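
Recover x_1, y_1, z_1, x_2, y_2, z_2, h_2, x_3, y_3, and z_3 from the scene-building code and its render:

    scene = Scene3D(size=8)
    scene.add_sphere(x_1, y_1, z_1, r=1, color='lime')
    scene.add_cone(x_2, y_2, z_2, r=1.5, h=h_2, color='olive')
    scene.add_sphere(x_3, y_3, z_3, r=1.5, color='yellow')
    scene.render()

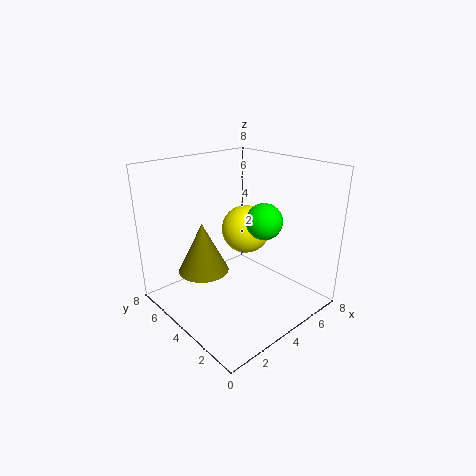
x_1 = 5, y_1 = 3, z_1 = 5, x_2 = 3, y_2 = 6, z_2 = 1.5, h_2 = 3, x_3 = 6, y_3 = 5.5, z_3 = 3.5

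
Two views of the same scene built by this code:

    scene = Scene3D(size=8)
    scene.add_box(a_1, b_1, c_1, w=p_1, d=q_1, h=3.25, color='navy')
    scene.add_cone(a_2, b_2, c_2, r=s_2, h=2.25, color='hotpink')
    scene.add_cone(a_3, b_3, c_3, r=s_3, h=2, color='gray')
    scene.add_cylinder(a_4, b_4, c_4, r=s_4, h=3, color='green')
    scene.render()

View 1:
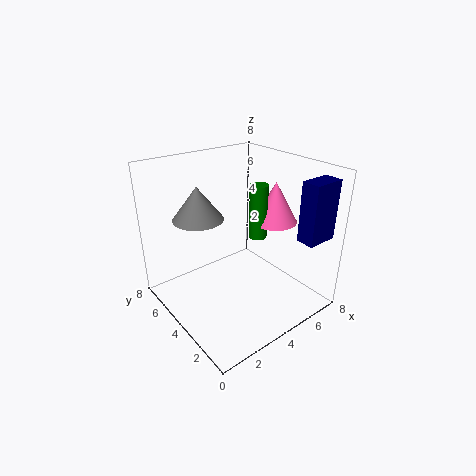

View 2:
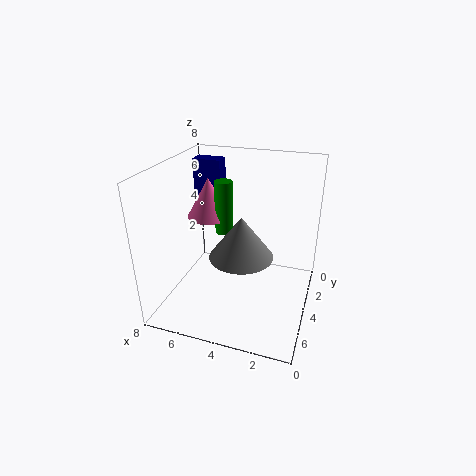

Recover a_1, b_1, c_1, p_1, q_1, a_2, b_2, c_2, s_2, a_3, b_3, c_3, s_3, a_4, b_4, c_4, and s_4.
a_1 = 6
b_1 = 0.5
c_1 = 4.25
p_1 = 1.75
q_1 = 1
a_2 = 6
b_2 = 3.25
c_2 = 4.75
s_2 = 1.25
a_3 = 3
b_3 = 6.5
c_3 = 4.5
s_3 = 1.5
a_4 = 5
b_4 = 3.5
c_4 = 4
s_4 = 0.5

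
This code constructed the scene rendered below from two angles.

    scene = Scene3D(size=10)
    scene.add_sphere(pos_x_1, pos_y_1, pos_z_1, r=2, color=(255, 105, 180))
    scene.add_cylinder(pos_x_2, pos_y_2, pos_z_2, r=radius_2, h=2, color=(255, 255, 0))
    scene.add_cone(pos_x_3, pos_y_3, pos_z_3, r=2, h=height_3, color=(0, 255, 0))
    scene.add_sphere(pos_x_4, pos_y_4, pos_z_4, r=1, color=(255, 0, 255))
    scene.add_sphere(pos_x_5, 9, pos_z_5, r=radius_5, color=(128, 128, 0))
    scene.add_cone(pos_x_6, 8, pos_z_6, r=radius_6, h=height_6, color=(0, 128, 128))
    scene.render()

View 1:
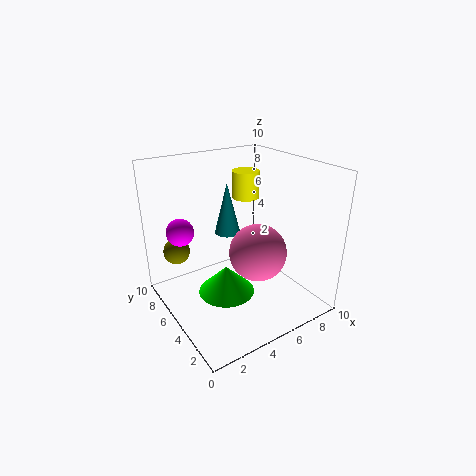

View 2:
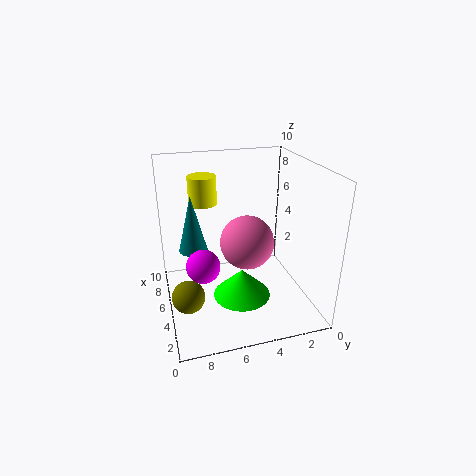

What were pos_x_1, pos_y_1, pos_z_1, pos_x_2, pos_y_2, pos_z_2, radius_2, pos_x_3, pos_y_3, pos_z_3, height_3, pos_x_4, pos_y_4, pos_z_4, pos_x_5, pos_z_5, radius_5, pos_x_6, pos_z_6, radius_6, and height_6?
pos_x_1 = 6, pos_y_1 = 4, pos_z_1 = 4, pos_x_2 = 7, pos_y_2 = 7, pos_z_2 = 7, radius_2 = 1, pos_x_3 = 4, pos_y_3 = 5, pos_z_3 = 1, height_3 = 2, pos_x_4 = 2, pos_y_4 = 8, pos_z_4 = 5, pos_x_5 = 2, pos_z_5 = 3, radius_5 = 1, pos_x_6 = 6, pos_z_6 = 4, radius_6 = 1, height_6 = 4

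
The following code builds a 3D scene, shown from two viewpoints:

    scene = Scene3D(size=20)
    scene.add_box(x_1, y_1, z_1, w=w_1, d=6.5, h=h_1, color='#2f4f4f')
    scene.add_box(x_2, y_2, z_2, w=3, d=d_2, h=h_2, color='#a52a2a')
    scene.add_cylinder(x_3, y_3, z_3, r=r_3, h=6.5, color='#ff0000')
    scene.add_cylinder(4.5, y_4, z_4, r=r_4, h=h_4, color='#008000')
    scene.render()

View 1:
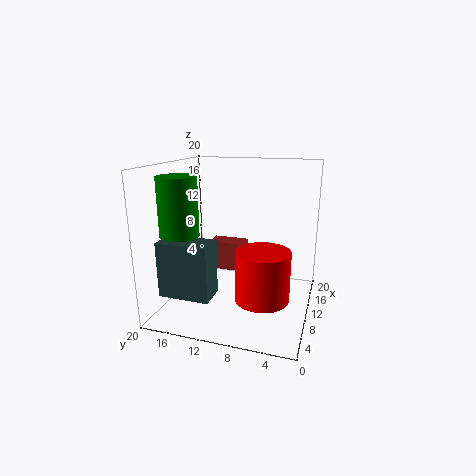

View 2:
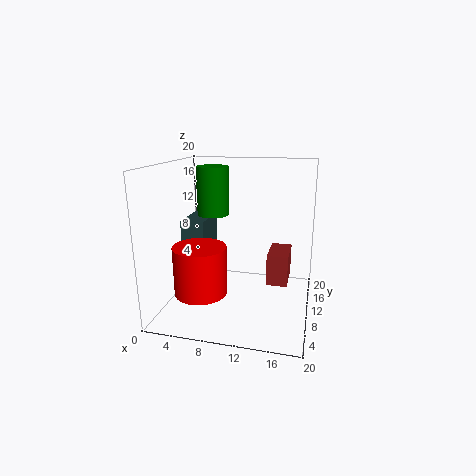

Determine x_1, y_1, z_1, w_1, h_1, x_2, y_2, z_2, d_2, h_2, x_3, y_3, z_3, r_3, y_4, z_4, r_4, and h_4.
x_1 = 1; y_1 = 11; z_1 = 4.5; w_1 = 3.5; h_1 = 7; x_2 = 14; y_2 = 10.5; z_2 = 3; d_2 = 5.5; h_2 = 4.5; x_3 = 6; y_3 = 5.5; z_3 = 3.5; r_3 = 3.5; y_4 = 16; z_4 = 11.5; r_4 = 2.5; h_4 = 7.5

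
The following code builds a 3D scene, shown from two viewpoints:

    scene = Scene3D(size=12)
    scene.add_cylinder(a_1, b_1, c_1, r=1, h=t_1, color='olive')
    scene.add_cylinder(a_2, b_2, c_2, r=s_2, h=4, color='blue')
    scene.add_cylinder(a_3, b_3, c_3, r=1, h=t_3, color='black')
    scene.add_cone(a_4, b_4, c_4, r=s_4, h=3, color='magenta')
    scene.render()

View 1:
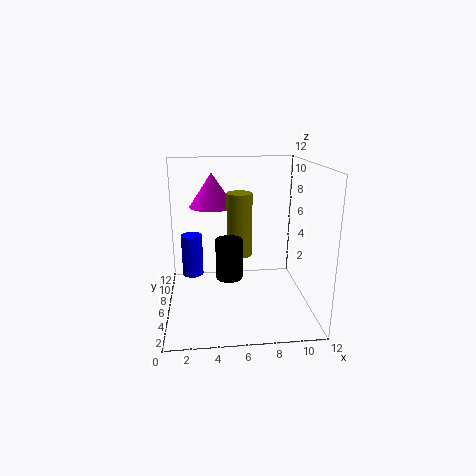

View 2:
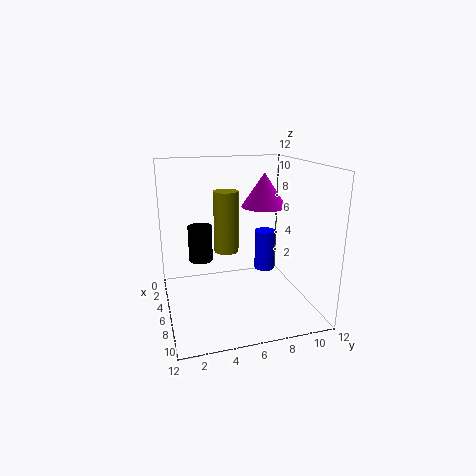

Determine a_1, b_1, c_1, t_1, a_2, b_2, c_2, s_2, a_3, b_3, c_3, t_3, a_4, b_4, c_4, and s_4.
a_1 = 6, b_1 = 5, c_1 = 5, t_1 = 5, a_2 = 2, b_2 = 10, c_2 = 1, s_2 = 1, a_3 = 5, b_3 = 3, c_3 = 4, t_3 = 3, a_4 = 4, b_4 = 9, c_4 = 8, s_4 = 2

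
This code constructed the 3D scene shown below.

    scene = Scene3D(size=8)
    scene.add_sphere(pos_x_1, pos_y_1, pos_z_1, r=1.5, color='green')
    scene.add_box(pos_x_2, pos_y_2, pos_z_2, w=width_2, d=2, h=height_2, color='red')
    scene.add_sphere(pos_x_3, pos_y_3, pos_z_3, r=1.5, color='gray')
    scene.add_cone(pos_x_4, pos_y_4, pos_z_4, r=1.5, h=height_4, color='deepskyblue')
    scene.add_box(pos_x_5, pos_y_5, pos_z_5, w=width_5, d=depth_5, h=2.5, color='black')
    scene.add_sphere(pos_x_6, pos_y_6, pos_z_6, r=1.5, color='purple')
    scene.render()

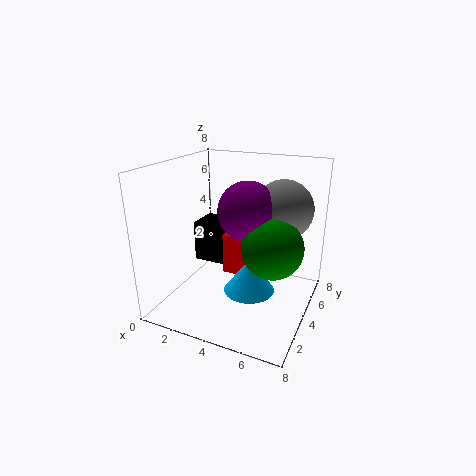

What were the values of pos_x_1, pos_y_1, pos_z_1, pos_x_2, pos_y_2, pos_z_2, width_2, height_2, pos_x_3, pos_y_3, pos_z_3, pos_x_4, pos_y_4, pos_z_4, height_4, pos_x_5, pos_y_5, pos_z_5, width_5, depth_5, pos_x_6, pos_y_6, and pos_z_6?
pos_x_1 = 6.5; pos_y_1 = 2.5; pos_z_1 = 4.5; pos_x_2 = 2.5; pos_y_2 = 5; pos_z_2 = 1; width_2 = 1.5; height_2 = 2.5; pos_x_3 = 6.5; pos_y_3 = 4; pos_z_3 = 6; pos_x_4 = 4.5; pos_y_4 = 4.5; pos_z_4 = 0.5; height_4 = 2; pos_x_5 = 0.5; pos_y_5 = 5; pos_z_5 = 1.5; width_5 = 2; depth_5 = 2; pos_x_6 = 5; pos_y_6 = 3; pos_z_6 = 6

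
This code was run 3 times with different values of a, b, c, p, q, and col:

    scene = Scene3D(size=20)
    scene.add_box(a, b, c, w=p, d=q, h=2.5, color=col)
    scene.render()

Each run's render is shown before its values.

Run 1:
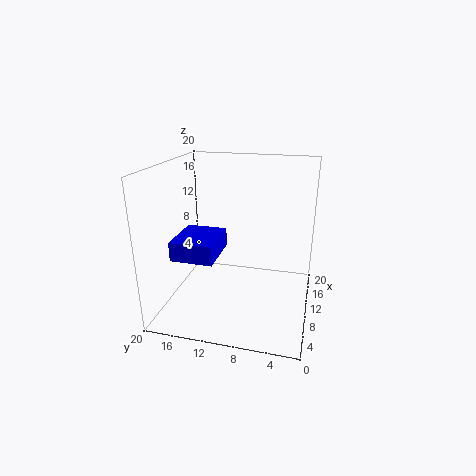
a = 3, b = 11.5, c = 9, p = 6.5, q = 5.5, col = 'blue'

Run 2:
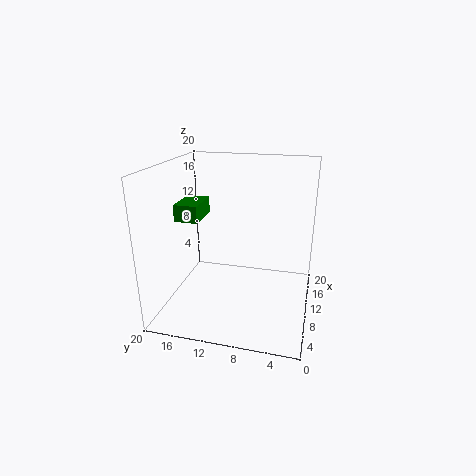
a = 10, b = 16, c = 11.5, p = 5.5, q = 3.5, col = 'green'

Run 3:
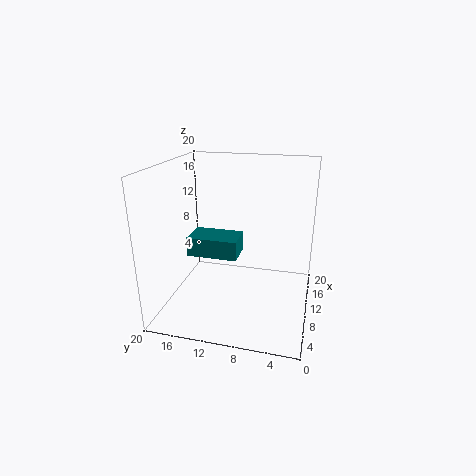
a = 5, b = 9, c = 9, p = 4, q = 6.5, col = 'teal'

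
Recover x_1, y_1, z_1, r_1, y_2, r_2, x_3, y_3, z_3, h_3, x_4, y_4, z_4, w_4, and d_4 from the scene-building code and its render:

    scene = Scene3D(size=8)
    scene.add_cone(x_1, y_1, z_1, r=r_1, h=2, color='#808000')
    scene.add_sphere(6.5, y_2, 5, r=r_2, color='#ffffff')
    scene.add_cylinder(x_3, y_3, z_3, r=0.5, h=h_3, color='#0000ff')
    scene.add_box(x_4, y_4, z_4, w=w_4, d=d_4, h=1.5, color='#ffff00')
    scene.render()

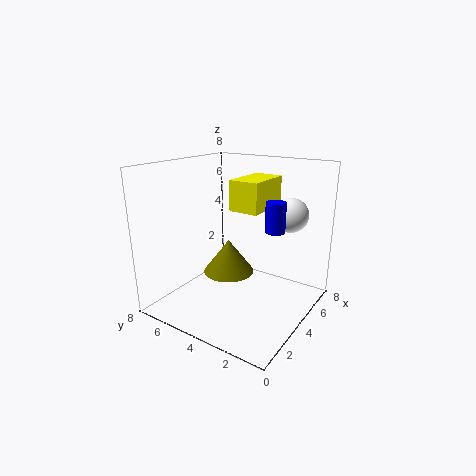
x_1 = 4.5
y_1 = 5
z_1 = 1.5
r_1 = 1.5
y_2 = 2
r_2 = 1
x_3 = 3.5
y_3 = 1.5
z_3 = 5
h_3 = 1.5
x_4 = 2.5
y_4 = 2
z_4 = 6
w_4 = 2.5
d_4 = 1.5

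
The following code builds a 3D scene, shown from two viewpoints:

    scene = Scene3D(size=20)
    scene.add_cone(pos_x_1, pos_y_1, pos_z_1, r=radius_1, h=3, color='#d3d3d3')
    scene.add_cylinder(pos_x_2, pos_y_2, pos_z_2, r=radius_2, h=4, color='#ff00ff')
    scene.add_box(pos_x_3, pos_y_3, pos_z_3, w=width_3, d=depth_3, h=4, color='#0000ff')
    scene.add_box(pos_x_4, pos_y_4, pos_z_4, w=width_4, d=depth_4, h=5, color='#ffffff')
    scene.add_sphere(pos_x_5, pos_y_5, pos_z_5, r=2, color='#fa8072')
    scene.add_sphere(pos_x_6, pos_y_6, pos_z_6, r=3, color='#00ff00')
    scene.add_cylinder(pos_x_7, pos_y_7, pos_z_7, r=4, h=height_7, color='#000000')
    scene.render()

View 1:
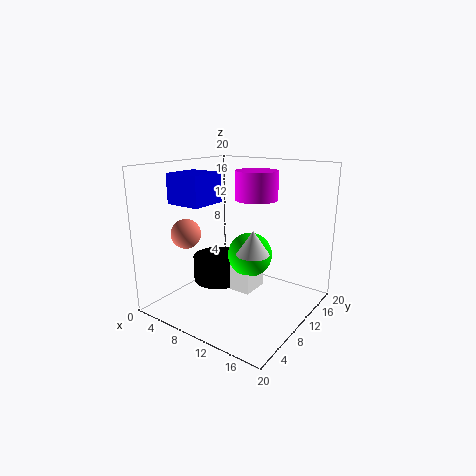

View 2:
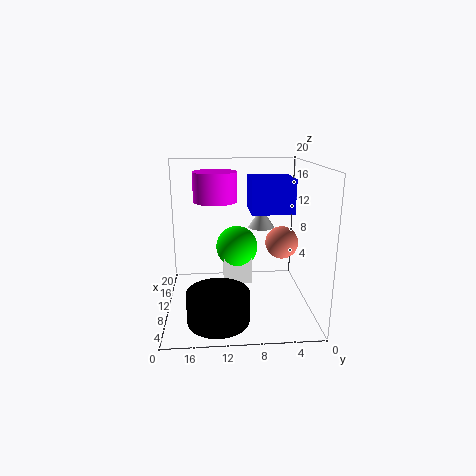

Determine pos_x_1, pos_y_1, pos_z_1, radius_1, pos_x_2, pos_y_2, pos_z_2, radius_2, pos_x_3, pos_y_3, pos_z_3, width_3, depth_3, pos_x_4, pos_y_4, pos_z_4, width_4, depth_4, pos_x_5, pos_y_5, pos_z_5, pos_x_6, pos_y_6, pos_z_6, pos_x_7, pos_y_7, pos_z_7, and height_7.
pos_x_1 = 15
pos_y_1 = 6
pos_z_1 = 10
radius_1 = 2
pos_x_2 = 11
pos_y_2 = 13
pos_z_2 = 15
radius_2 = 3
pos_x_3 = 3
pos_y_3 = 4
pos_z_3 = 15
width_3 = 5
depth_3 = 5
pos_x_4 = 10
pos_y_4 = 8
pos_z_4 = 3
width_4 = 3
depth_4 = 4
pos_x_5 = 5
pos_y_5 = 5
pos_z_5 = 11
pos_x_6 = 12
pos_y_6 = 10
pos_z_6 = 8
pos_x_7 = 4
pos_y_7 = 13
pos_z_7 = 1
height_7 = 4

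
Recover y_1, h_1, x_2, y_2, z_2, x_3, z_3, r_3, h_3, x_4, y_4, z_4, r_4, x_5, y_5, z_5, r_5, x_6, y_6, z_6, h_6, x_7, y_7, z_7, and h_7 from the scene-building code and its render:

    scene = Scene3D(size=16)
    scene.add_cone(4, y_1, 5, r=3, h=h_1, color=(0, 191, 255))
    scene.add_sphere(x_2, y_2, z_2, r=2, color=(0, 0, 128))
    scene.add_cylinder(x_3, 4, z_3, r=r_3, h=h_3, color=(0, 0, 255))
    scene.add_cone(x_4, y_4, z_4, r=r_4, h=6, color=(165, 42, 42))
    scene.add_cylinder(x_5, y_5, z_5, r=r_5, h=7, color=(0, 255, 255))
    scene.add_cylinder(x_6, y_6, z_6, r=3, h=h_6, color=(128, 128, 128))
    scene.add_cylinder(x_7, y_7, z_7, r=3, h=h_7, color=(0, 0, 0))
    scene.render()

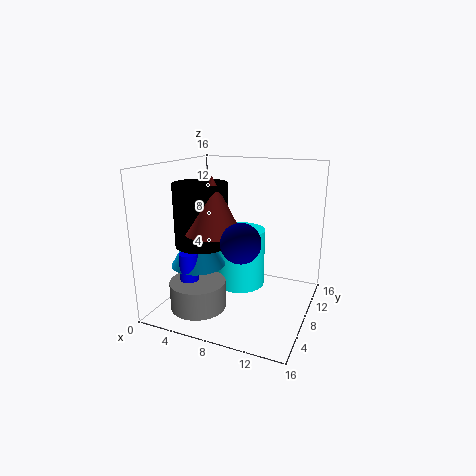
y_1 = 6; h_1 = 5; x_2 = 10; y_2 = 4; z_2 = 9; x_3 = 4; z_3 = 4; r_3 = 1; h_3 = 3; x_4 = 6; y_4 = 6; z_4 = 9; r_4 = 3; x_5 = 7; y_5 = 11; z_5 = 1; r_5 = 3; x_6 = 5; y_6 = 4; z_6 = 1; h_6 = 3; x_7 = 4; y_7 = 7; z_7 = 7; h_7 = 7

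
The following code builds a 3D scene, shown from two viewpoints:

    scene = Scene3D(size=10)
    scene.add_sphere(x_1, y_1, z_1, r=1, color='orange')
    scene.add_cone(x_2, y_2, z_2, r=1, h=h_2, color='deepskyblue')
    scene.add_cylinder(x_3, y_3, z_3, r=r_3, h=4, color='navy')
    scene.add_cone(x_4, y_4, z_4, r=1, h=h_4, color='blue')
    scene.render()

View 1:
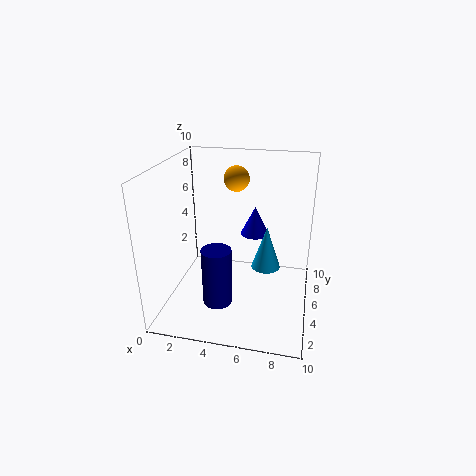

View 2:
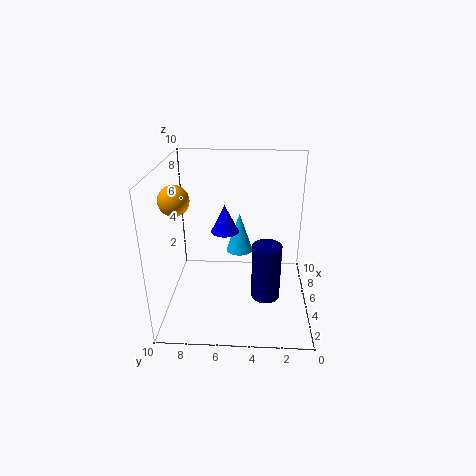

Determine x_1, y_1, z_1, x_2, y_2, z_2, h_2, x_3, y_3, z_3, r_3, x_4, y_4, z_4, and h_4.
x_1 = 4
y_1 = 9
z_1 = 8
x_2 = 7
y_2 = 5
z_2 = 3
h_2 = 3
x_3 = 4
y_3 = 3
z_3 = 1
r_3 = 1
x_4 = 6
y_4 = 6
z_4 = 5
h_4 = 2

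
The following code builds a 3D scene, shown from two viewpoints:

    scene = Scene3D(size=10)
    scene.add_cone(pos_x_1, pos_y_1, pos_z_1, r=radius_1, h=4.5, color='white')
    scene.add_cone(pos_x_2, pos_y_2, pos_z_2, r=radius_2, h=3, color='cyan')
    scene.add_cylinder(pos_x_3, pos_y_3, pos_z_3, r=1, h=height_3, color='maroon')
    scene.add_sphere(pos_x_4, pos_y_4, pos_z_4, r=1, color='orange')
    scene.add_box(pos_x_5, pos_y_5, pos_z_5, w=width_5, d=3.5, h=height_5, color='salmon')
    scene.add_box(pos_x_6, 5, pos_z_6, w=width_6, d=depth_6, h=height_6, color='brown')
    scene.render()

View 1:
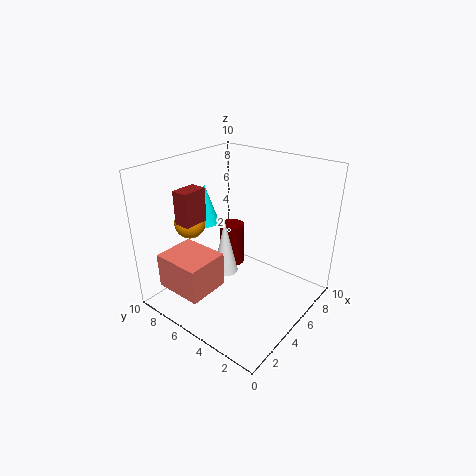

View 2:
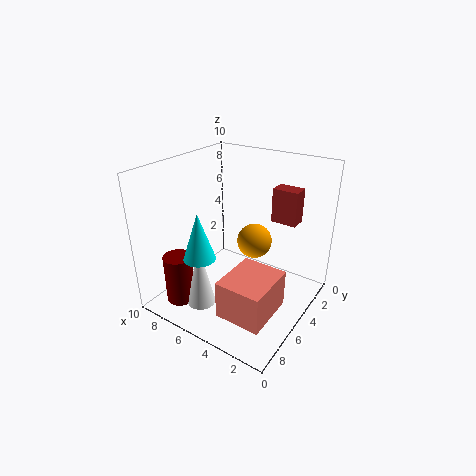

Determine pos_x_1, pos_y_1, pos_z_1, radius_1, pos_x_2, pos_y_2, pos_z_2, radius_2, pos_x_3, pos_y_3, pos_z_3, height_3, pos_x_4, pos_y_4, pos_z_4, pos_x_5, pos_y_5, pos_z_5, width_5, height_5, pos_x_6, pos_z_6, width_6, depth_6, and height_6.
pos_x_1 = 6.5, pos_y_1 = 7.5, pos_z_1 = 0.5, radius_1 = 1, pos_x_2 = 5.5, pos_y_2 = 8.5, pos_z_2 = 5, radius_2 = 1, pos_x_3 = 8, pos_y_3 = 8, pos_z_3 = 0.5, height_3 = 3.5, pos_x_4 = 2.5, pos_y_4 = 7, pos_z_4 = 6.5, pos_x_5 = 1, pos_y_5 = 5.5, pos_z_5 = 1.5, width_5 = 3, height_5 = 2.5, pos_x_6 = 0.5, pos_z_6 = 7.5, width_6 = 1.5, depth_6 = 1, height_6 = 2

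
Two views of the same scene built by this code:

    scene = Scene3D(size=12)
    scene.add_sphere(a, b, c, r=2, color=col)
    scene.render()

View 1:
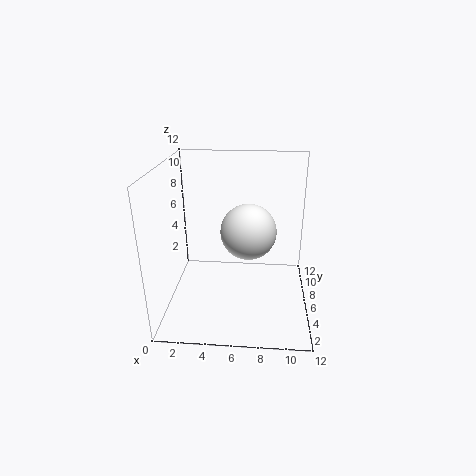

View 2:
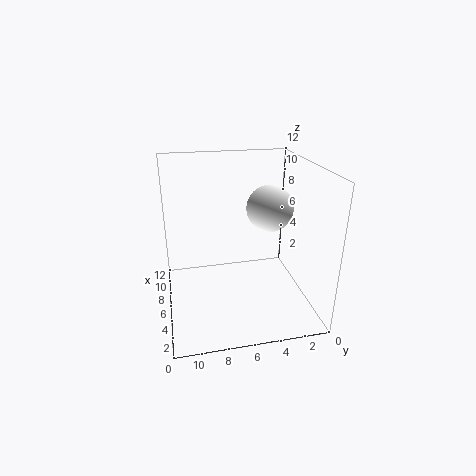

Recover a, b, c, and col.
a = 7, b = 3, c = 8, col = 'white'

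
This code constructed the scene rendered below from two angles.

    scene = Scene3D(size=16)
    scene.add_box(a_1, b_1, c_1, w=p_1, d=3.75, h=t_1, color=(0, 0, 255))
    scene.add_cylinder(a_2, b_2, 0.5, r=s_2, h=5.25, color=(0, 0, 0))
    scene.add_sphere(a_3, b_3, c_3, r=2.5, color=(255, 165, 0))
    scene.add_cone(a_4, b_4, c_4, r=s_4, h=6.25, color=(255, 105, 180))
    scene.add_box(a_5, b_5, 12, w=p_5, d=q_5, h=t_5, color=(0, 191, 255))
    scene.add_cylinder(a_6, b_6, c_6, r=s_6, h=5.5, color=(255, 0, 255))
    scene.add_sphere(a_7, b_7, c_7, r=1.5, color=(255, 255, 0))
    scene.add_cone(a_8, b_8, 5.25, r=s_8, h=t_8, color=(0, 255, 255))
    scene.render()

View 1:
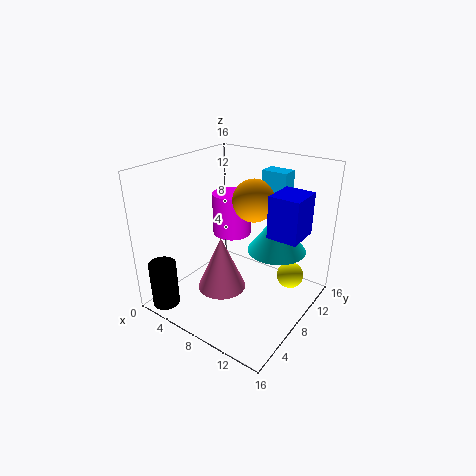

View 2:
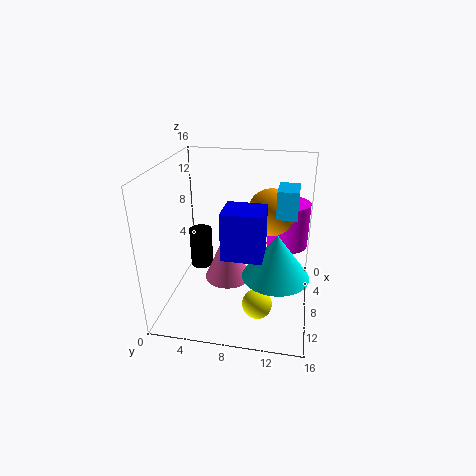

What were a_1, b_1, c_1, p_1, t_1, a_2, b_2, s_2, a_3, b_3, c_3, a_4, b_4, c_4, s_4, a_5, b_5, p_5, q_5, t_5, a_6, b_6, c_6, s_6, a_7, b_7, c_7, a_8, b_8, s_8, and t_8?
a_1 = 11.75; b_1 = 7.75; c_1 = 9.25; p_1 = 3.25; t_1 = 4.5; a_2 = 2.25; b_2 = 1.75; s_2 = 1.5; a_3 = 7.75; b_3 = 11.5; c_3 = 11.25; a_4 = 6.75; b_4 = 6.5; c_4 = 2; s_4 = 2.75; a_5 = 8.25; b_5 = 12.25; p_5 = 3; q_5 = 2; t_5 = 2.75; a_6 = 3.25; b_6 = 13.25; c_6 = 5.25; s_6 = 2.5; a_7 = 13.25; b_7 = 11; c_7 = 3.5; a_8 = 10.5; b_8 = 12.5; s_8 = 3.5; t_8 = 4.75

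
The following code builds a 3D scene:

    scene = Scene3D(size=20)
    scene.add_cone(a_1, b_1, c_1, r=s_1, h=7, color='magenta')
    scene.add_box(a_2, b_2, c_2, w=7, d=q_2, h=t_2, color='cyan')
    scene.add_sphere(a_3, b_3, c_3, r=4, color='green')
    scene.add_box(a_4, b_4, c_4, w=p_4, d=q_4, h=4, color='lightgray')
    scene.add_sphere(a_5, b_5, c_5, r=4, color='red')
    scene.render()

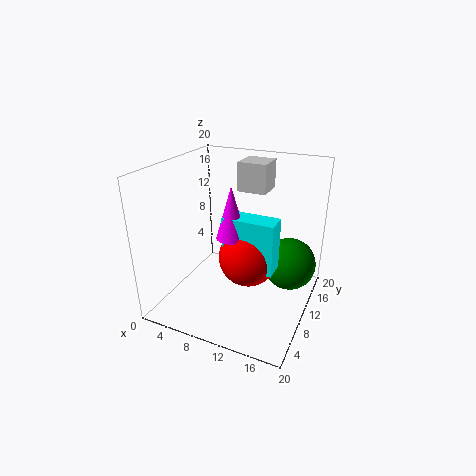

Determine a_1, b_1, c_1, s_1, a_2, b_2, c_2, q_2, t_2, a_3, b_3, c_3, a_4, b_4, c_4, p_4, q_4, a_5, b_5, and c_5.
a_1 = 10
b_1 = 8
c_1 = 11
s_1 = 2
a_2 = 9
b_2 = 7
c_2 = 7
q_2 = 3
t_2 = 7
a_3 = 16
b_3 = 16
c_3 = 4
a_4 = 9
b_4 = 12
c_4 = 16
p_4 = 4
q_4 = 4
a_5 = 12
b_5 = 9
c_5 = 8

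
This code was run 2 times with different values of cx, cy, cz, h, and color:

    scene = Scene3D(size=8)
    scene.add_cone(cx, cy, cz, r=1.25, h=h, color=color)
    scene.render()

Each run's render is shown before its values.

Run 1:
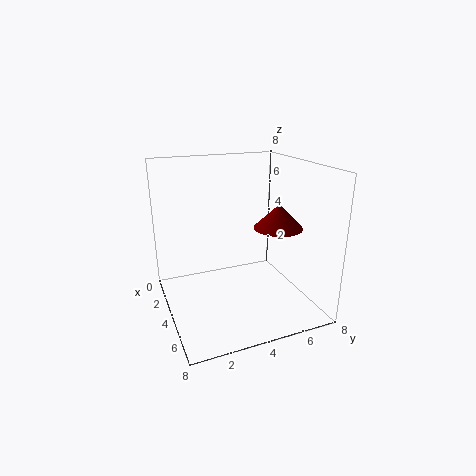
cx = 5.75, cy = 5.5, cz = 5, h = 1.25, color = 'maroon'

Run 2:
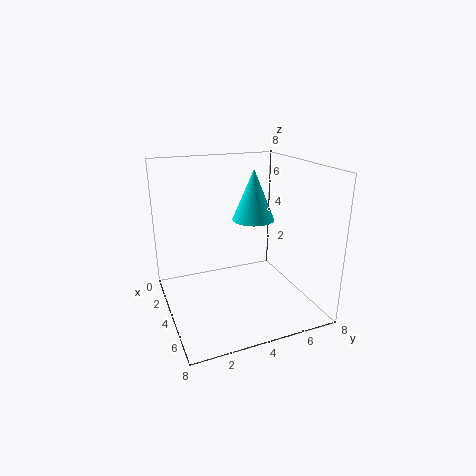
cx = 2.75, cy = 5.5, cz = 4.5, h = 3, color = 'cyan'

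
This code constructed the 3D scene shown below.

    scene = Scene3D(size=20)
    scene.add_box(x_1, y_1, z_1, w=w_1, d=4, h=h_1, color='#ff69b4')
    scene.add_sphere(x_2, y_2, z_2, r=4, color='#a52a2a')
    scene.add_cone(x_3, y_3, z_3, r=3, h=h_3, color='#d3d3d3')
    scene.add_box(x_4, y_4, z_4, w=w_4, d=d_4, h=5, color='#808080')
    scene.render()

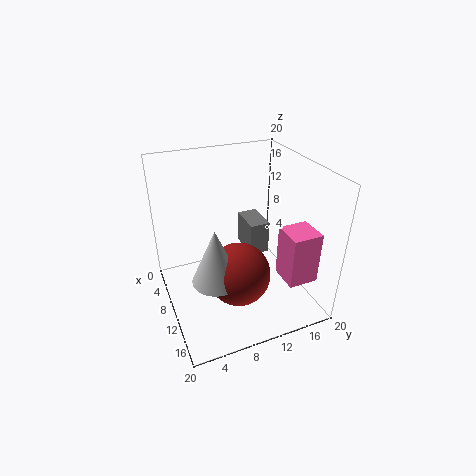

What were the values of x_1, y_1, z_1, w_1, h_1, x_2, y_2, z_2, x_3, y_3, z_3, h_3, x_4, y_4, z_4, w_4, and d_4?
x_1 = 14
y_1 = 14
z_1 = 6
w_1 = 4
h_1 = 7
x_2 = 15
y_2 = 8
z_2 = 8
x_3 = 15
y_3 = 5
z_3 = 8
h_3 = 7
x_4 = 3
y_4 = 13
z_4 = 5
w_4 = 5
d_4 = 3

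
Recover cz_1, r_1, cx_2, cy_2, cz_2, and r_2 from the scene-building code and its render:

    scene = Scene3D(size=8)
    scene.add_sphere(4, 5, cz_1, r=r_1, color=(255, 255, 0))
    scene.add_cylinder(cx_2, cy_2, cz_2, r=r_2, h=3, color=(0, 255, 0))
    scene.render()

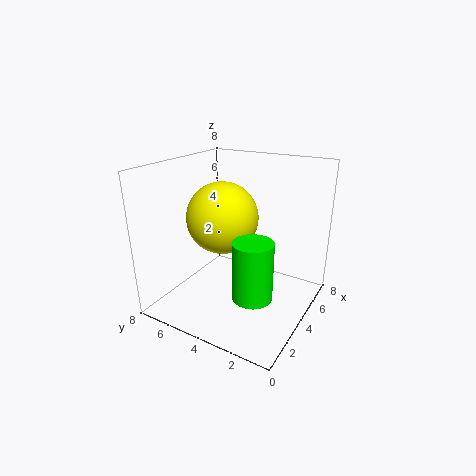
cz_1 = 5, r_1 = 2, cx_2 = 2, cy_2 = 2, cz_2 = 2, r_2 = 1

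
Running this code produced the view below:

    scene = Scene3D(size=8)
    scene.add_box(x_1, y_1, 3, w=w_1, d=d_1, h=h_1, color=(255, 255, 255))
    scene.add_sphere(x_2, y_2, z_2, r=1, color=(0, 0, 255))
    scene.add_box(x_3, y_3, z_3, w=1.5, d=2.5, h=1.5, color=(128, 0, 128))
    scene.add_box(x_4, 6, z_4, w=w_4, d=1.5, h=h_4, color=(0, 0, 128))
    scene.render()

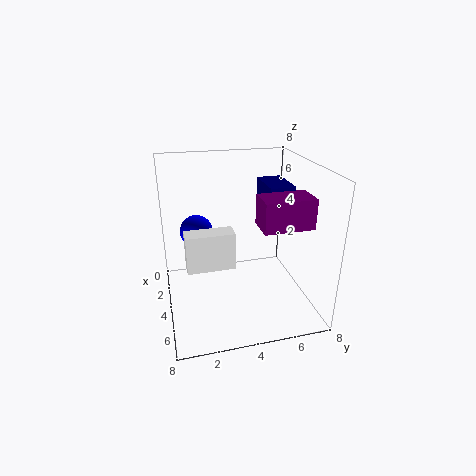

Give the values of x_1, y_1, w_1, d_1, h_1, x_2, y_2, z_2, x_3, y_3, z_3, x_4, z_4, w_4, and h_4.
x_1 = 4.5
y_1 = 1
w_1 = 1
d_1 = 2.5
h_1 = 2
x_2 = 1.5
y_2 = 2
z_2 = 3.5
x_3 = 5.5
y_3 = 4.5
z_3 = 5.5
x_4 = 1
z_4 = 4.5
w_4 = 2.5
h_4 = 2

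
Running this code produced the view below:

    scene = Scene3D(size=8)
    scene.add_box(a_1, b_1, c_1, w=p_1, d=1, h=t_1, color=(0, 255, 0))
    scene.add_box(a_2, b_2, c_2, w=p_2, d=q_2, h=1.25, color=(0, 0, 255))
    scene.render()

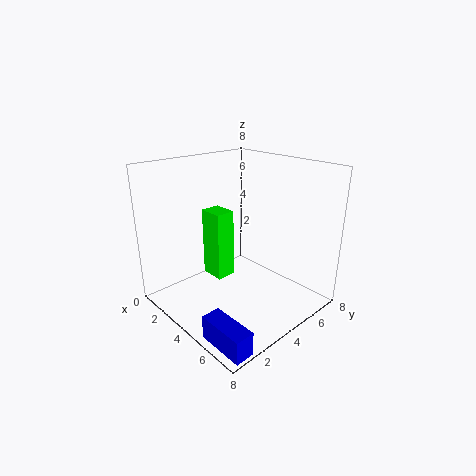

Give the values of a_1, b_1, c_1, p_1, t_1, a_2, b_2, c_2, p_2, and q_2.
a_1 = 3.5; b_1 = 2; c_1 = 2.5; p_1 = 1.25; t_1 = 3.5; a_2 = 5.5; b_2 = 0.25; c_2 = 0.25; p_2 = 2.5; q_2 = 1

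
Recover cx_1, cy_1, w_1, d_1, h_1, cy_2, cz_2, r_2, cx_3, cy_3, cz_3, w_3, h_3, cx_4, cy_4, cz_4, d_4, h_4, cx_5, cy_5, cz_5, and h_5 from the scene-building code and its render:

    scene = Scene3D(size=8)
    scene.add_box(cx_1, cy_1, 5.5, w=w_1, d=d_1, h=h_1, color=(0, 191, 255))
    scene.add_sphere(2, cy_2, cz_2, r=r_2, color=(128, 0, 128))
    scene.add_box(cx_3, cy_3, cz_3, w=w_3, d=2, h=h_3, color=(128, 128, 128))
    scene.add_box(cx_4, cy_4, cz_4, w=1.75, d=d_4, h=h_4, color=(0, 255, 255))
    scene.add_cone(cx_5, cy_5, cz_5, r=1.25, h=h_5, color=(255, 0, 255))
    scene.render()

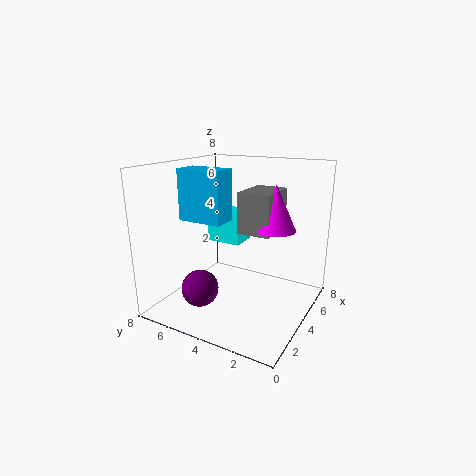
cx_1 = 1.25, cy_1 = 3.5, w_1 = 1.25, d_1 = 2.25, h_1 = 2.5, cy_2 = 5.25, cz_2 = 1.5, r_2 = 1, cx_3 = 5.25, cy_3 = 2.75, cz_3 = 3.75, w_3 = 2.75, h_3 = 2.5, cx_4 = 5.75, cy_4 = 5, cz_4 = 2.75, d_4 = 2.25, h_4 = 2, cx_5 = 6.25, cy_5 = 2.75, cz_5 = 4, h_5 = 2.75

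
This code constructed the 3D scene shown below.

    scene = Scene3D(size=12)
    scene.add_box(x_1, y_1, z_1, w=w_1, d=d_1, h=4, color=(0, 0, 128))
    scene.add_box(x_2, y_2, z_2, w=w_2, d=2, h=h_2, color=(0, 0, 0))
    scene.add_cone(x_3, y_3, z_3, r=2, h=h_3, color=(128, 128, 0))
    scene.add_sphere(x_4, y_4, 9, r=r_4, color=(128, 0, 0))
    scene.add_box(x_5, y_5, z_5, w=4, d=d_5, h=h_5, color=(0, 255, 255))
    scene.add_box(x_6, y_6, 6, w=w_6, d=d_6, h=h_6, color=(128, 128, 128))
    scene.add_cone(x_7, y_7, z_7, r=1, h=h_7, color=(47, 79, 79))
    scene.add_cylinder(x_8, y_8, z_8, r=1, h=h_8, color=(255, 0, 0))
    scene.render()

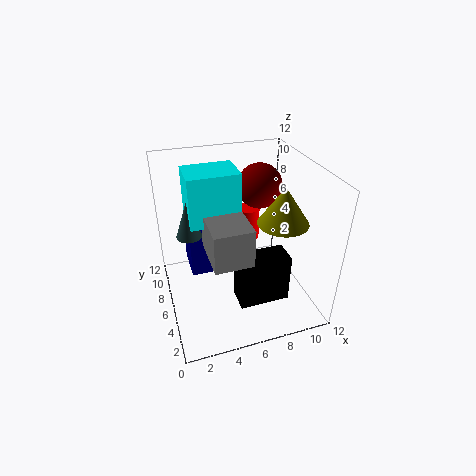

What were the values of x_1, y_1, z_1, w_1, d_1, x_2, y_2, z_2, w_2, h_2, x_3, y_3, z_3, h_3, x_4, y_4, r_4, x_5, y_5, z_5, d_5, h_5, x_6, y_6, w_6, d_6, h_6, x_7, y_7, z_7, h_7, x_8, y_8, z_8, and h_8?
x_1 = 2; y_1 = 6; z_1 = 3; w_1 = 2; d_1 = 3; x_2 = 5; y_2 = 2; z_2 = 2; w_2 = 4; h_2 = 4; x_3 = 9; y_3 = 4; z_3 = 8; h_3 = 3; x_4 = 9; y_4 = 9; r_4 = 2; x_5 = 2; y_5 = 5; z_5 = 8; d_5 = 3; h_5 = 4; x_6 = 3; y_6 = 2; w_6 = 3; d_6 = 4; h_6 = 3; x_7 = 2; y_7 = 6; z_7 = 7; h_7 = 3; x_8 = 8; y_8 = 9; z_8 = 4; h_8 = 3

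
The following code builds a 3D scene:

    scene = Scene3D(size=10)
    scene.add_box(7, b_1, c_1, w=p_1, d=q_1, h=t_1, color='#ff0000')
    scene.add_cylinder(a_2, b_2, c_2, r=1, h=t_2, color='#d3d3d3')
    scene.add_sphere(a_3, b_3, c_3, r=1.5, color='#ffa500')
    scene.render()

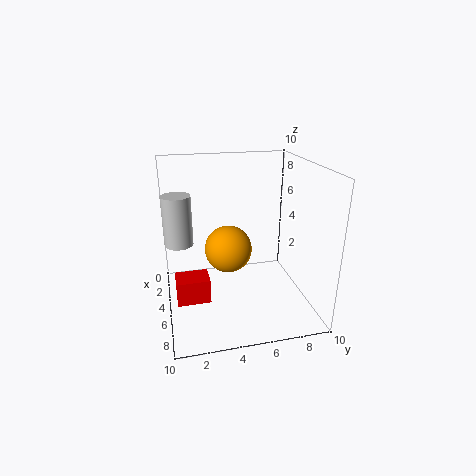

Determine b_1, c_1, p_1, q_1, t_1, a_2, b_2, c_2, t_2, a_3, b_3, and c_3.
b_1 = 0.5; c_1 = 2.5; p_1 = 1.5; q_1 = 2; t_1 = 1.5; a_2 = 4; b_2 = 1; c_2 = 4.5; t_2 = 3.5; a_3 = 6.5; b_3 = 4; c_3 = 5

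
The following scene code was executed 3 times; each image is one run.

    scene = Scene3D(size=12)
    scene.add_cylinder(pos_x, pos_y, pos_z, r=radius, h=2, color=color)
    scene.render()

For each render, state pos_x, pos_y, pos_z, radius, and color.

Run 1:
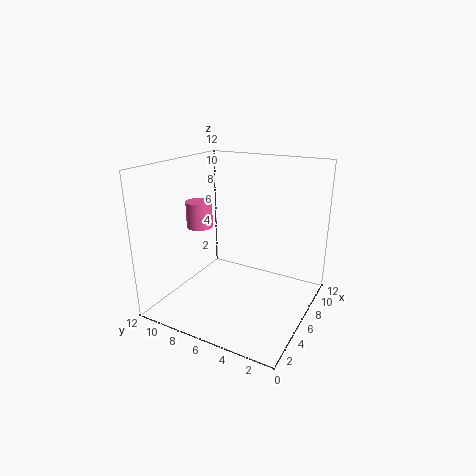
pos_x = 3.5, pos_y = 8, pos_z = 7.5, radius = 1, color = 'hotpink'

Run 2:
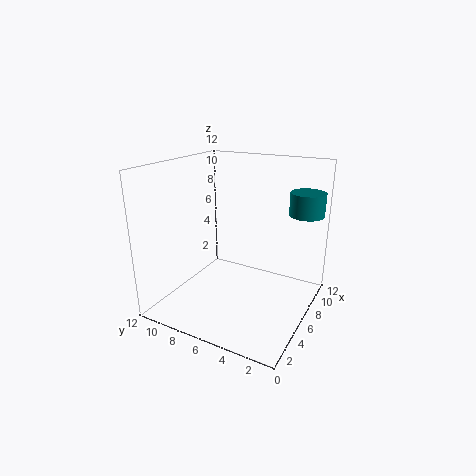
pos_x = 10, pos_y = 1.5, pos_z = 7.5, radius = 1.5, color = 'teal'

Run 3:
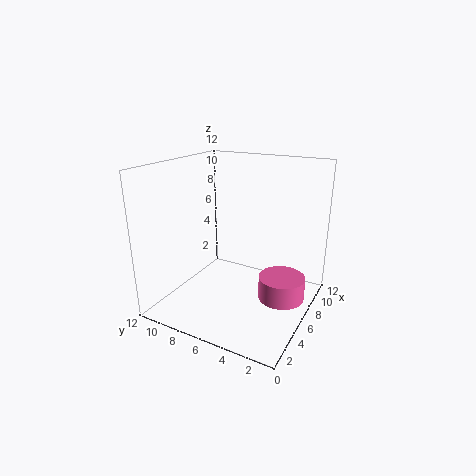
pos_x = 7.5, pos_y = 2.5, pos_z = 0.5, radius = 2, color = 'hotpink'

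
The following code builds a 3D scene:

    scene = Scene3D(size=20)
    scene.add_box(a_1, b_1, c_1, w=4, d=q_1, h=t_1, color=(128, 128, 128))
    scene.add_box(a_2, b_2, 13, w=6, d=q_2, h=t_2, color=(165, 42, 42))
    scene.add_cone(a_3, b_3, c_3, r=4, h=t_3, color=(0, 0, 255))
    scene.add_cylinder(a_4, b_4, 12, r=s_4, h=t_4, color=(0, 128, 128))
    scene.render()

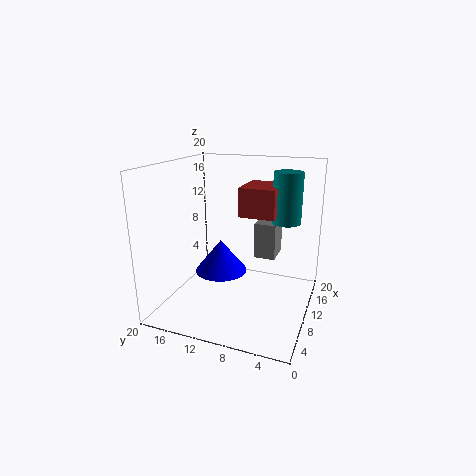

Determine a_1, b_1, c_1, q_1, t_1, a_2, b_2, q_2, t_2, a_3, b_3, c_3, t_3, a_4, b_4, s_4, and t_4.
a_1 = 11; b_1 = 5; c_1 = 7; q_1 = 3; t_1 = 5; a_2 = 10; b_2 = 5; q_2 = 5; t_2 = 4; a_3 = 13; b_3 = 14; c_3 = 3; t_3 = 5; a_4 = 13; b_4 = 4; s_4 = 2; t_4 = 7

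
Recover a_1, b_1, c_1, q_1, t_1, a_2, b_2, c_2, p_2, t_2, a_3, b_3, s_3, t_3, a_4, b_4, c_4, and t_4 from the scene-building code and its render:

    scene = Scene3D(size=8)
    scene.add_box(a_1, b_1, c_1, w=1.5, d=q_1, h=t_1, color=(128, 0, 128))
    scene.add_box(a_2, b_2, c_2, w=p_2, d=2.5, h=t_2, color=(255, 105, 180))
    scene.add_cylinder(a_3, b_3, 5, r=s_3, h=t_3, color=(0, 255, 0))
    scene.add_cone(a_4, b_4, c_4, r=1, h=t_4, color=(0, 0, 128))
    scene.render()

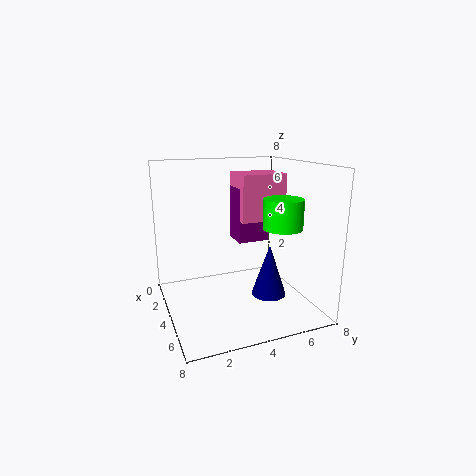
a_1 = 2.75; b_1 = 4; c_1 = 3.75; q_1 = 1.75; t_1 = 3; a_2 = 2.75; b_2 = 4; c_2 = 5; p_2 = 2; t_2 = 2.5; a_3 = 6.25; b_3 = 5.5; s_3 = 1; t_3 = 1.5; a_4 = 4.5; b_4 = 5.75; c_4 = 0.5; t_4 = 3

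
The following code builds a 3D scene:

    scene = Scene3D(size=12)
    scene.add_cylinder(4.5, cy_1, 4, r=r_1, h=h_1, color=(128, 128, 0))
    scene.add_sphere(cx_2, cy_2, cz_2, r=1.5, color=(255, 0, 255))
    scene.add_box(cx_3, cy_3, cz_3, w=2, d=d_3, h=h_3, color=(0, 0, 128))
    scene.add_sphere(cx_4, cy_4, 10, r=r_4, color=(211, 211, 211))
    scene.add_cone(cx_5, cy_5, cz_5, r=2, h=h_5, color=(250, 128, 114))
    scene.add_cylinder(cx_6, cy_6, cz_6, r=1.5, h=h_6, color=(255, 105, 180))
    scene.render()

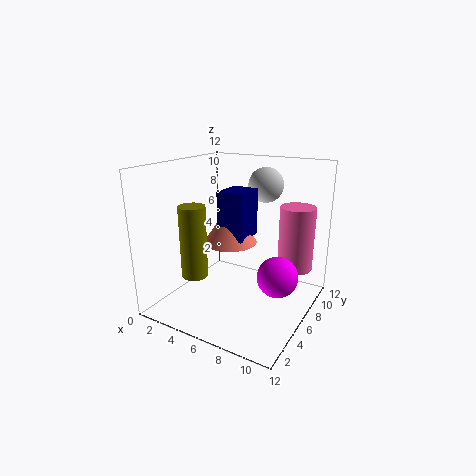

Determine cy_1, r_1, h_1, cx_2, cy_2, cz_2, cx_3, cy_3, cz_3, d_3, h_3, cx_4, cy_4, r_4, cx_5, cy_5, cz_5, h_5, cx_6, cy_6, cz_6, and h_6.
cy_1 = 2, r_1 = 1, h_1 = 5.5, cx_2 = 10.5, cy_2 = 4, cz_2 = 4.5, cx_3 = 6, cy_3 = 3, cz_3 = 7, d_3 = 2.5, h_3 = 3.5, cx_4 = 7, cy_4 = 9, r_4 = 1.5, cx_5 = 6.5, cy_5 = 4, cz_5 = 6.5, h_5 = 3, cx_6 = 10, cy_6 = 9, cz_6 = 3, h_6 = 5.5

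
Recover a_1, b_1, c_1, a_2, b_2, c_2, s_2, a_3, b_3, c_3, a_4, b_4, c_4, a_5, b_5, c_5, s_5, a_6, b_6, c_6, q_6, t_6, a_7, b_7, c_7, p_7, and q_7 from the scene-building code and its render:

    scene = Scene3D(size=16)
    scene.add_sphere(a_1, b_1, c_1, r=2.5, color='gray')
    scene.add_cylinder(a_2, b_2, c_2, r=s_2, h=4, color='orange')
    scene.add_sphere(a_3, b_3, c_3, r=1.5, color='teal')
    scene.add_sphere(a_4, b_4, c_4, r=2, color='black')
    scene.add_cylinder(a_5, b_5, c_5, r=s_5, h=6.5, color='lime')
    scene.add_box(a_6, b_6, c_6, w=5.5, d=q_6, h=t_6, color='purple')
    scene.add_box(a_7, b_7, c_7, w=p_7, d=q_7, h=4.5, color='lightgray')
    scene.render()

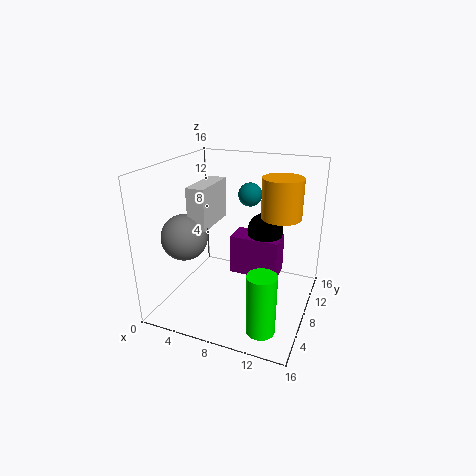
a_1 = 3; b_1 = 5; c_1 = 8.5; a_2 = 13; b_2 = 7; c_2 = 11.5; s_2 = 2; a_3 = 7; b_3 = 14.5; c_3 = 11; a_4 = 10.5; b_4 = 10; c_4 = 8.5; a_5 = 12.5; b_5 = 3; c_5 = 0.5; s_5 = 1.5; a_6 = 7; b_6 = 8; c_6 = 3.5; q_6 = 3; t_6 = 4.5; a_7 = 3.5; b_7 = 5; c_7 = 9.5; p_7 = 2; q_7 = 5.5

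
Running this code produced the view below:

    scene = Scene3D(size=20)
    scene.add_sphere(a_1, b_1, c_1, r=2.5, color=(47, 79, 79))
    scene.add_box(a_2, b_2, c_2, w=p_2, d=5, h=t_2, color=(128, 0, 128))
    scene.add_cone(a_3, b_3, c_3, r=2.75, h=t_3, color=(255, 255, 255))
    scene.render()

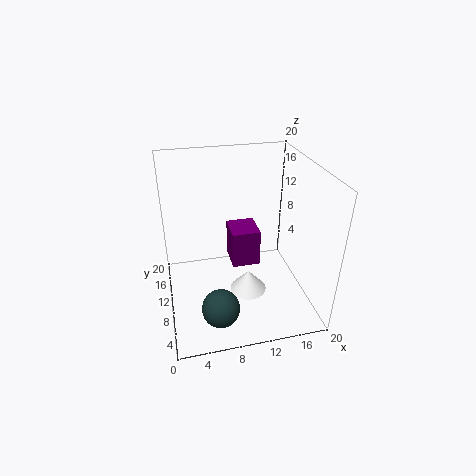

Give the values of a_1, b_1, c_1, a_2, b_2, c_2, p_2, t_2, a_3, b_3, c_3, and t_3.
a_1 = 6.25; b_1 = 4; c_1 = 3.25; a_2 = 10.25; b_2 = 14.25; c_2 = 1.75; p_2 = 4.5; t_2 = 6; a_3 = 11.75; b_3 = 10.5; c_3 = 0.25; t_3 = 3.25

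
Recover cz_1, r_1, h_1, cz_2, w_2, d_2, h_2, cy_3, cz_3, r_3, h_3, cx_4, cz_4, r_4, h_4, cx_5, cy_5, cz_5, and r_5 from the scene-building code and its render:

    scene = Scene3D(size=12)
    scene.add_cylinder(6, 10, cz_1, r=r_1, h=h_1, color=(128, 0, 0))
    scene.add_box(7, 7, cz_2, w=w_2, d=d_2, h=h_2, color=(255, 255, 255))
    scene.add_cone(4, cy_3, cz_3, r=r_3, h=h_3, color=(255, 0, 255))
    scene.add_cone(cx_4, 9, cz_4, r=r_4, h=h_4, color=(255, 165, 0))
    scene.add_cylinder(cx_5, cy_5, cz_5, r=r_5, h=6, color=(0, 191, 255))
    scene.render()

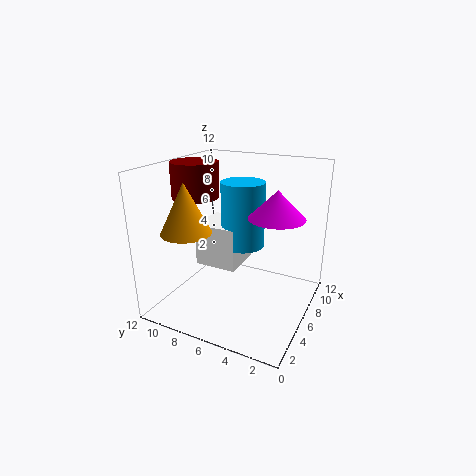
cz_1 = 9; r_1 = 2; h_1 = 3; cz_2 = 2; w_2 = 4; d_2 = 4; h_2 = 4; cy_3 = 2; cz_3 = 9; r_3 = 2; h_3 = 2; cx_4 = 3; cz_4 = 7; r_4 = 2; h_4 = 4; cx_5 = 9; cy_5 = 7; cz_5 = 4; r_5 = 2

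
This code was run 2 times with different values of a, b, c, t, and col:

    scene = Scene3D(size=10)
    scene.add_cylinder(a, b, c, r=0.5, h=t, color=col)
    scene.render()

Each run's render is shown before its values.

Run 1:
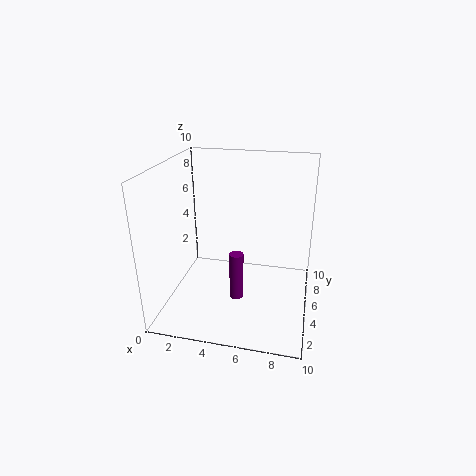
a = 5
b = 4.5
c = 0.5
t = 3.5
col = 'purple'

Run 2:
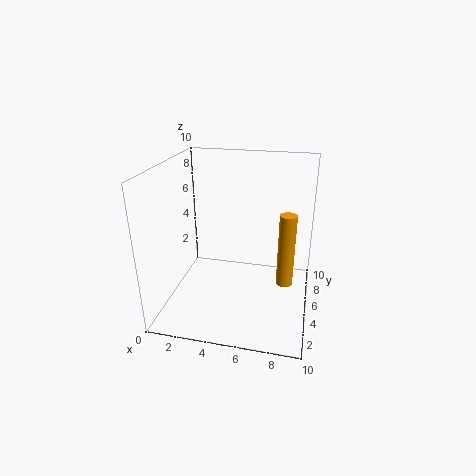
a = 8.5
b = 2.5
c = 3.5
t = 4.5
col = 'orange'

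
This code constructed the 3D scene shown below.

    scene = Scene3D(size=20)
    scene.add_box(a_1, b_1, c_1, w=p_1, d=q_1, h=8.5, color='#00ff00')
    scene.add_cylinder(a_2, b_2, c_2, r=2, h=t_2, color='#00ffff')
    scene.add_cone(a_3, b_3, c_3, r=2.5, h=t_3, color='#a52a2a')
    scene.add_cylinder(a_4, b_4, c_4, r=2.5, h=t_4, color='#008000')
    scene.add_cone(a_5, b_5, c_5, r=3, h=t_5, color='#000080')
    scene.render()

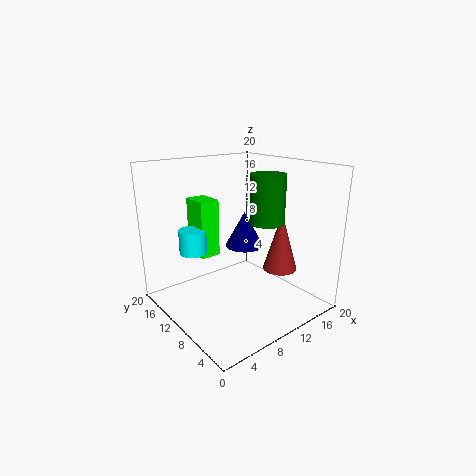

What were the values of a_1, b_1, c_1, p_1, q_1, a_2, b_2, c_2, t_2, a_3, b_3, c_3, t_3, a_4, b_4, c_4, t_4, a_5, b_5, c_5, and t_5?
a_1 = 7
b_1 = 14.5
c_1 = 6
p_1 = 3
q_1 = 4
a_2 = 6
b_2 = 15.5
c_2 = 7
t_2 = 3.5
a_3 = 16
b_3 = 7.5
c_3 = 4.5
t_3 = 8.5
a_4 = 14.5
b_4 = 9
c_4 = 11.5
t_4 = 7
a_5 = 14.5
b_5 = 14
c_5 = 6.5
t_5 = 5.5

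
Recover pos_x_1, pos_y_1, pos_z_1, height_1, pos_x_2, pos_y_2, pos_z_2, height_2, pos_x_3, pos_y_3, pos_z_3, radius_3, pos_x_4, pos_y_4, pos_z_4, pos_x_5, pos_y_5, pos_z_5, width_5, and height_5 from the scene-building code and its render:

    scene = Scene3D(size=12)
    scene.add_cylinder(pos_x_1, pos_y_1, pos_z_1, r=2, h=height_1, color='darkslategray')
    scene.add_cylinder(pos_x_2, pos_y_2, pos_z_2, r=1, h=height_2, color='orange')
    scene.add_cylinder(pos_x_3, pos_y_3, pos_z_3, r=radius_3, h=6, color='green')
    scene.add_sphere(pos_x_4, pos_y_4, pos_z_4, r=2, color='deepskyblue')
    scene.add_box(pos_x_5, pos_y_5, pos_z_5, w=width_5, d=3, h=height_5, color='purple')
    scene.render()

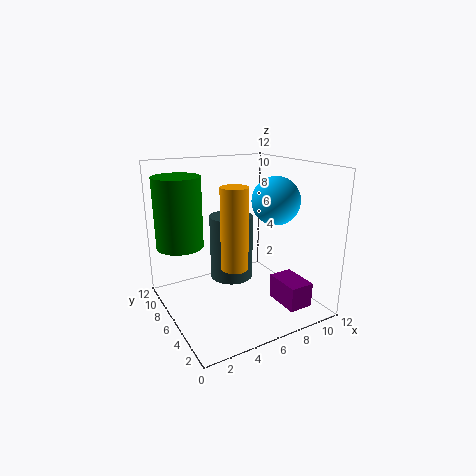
pos_x_1 = 7, pos_y_1 = 9, pos_z_1 = 1, height_1 = 6, pos_x_2 = 4, pos_y_2 = 3, pos_z_2 = 5, height_2 = 6, pos_x_3 = 2, pos_y_3 = 9, pos_z_3 = 5, radius_3 = 2, pos_x_4 = 9, pos_y_4 = 5, pos_z_4 = 9, pos_x_5 = 8, pos_y_5 = 1, pos_z_5 = 1, width_5 = 2, height_5 = 2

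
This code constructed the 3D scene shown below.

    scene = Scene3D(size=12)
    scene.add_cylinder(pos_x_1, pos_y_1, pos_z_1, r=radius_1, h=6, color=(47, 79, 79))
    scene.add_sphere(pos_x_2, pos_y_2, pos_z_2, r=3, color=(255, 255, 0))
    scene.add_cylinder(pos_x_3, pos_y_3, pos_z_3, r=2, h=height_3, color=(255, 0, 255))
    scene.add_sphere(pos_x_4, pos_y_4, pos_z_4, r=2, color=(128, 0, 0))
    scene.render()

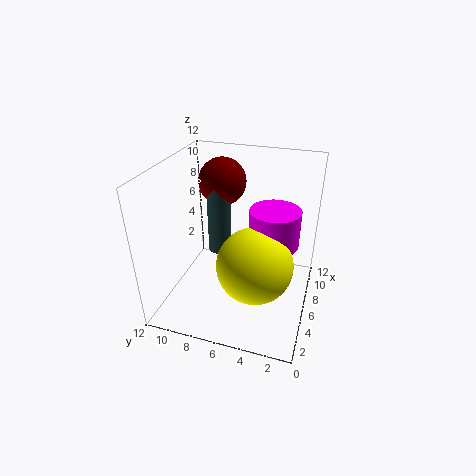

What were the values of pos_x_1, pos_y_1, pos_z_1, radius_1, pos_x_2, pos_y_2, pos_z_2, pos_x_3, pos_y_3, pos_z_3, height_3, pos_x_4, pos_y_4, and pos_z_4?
pos_x_1 = 7, pos_y_1 = 8, pos_z_1 = 4, radius_1 = 1, pos_x_2 = 4, pos_y_2 = 4, pos_z_2 = 5, pos_x_3 = 6, pos_y_3 = 3, pos_z_3 = 6, height_3 = 3, pos_x_4 = 8, pos_y_4 = 8, pos_z_4 = 10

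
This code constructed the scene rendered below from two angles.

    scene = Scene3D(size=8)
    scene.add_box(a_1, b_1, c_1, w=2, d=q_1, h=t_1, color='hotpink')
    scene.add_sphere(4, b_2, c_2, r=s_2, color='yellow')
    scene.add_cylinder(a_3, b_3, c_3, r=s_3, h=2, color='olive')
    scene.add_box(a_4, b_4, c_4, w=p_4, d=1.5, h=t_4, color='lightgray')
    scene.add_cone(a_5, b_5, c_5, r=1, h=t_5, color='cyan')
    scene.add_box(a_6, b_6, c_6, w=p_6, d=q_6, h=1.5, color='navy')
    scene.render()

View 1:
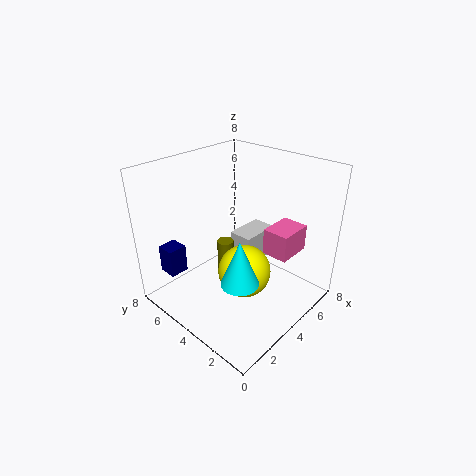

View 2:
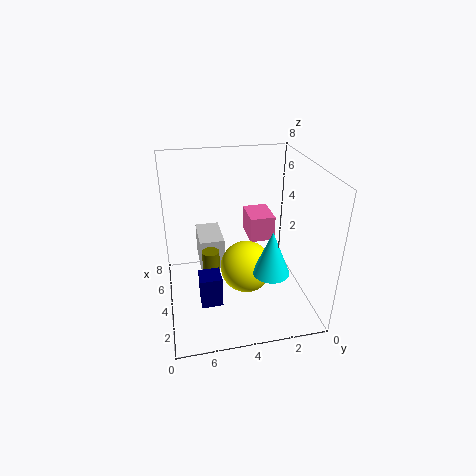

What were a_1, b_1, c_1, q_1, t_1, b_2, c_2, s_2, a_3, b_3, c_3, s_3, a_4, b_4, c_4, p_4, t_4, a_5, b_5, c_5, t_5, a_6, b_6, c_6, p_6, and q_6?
a_1 = 5, b_1 = 1.5, c_1 = 3, q_1 = 1.5, t_1 = 1.5, b_2 = 3.5, c_2 = 2, s_2 = 1.5, a_3 = 4.5, b_3 = 5.5, c_3 = 1, s_3 = 0.5, a_4 = 5.5, b_4 = 4.5, c_4 = 1, p_4 = 2.5, t_4 = 2, a_5 = 2.5, b_5 = 2.5, c_5 = 2.5, t_5 = 2.5, a_6 = 0.5, b_6 = 5.5, c_6 = 2.5, p_6 = 1, q_6 = 1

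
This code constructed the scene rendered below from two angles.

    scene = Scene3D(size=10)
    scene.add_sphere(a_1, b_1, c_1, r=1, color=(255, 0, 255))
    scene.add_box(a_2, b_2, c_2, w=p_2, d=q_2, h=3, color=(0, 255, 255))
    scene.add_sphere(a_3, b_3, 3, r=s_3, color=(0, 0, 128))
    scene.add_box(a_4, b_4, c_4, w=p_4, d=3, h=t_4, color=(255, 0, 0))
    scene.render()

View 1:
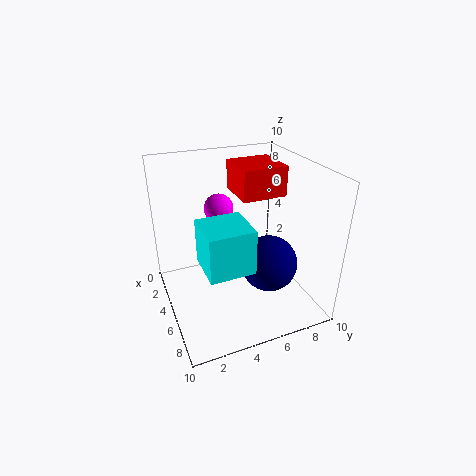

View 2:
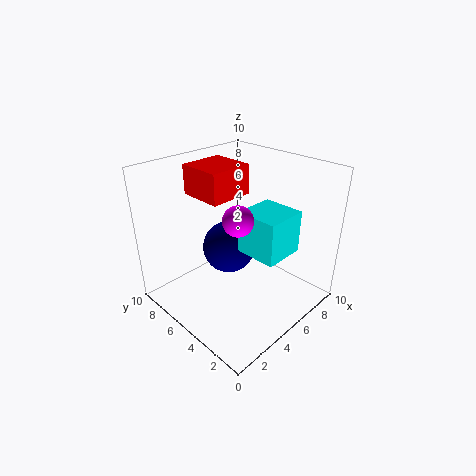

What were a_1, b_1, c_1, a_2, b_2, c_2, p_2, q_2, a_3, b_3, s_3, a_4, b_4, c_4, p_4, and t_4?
a_1 = 4; b_1 = 4; c_1 = 7; a_2 = 5; b_2 = 2; c_2 = 4; p_2 = 3; q_2 = 3; a_3 = 6; b_3 = 7; s_3 = 2; a_4 = 3; b_4 = 5; c_4 = 8; p_4 = 3; t_4 = 2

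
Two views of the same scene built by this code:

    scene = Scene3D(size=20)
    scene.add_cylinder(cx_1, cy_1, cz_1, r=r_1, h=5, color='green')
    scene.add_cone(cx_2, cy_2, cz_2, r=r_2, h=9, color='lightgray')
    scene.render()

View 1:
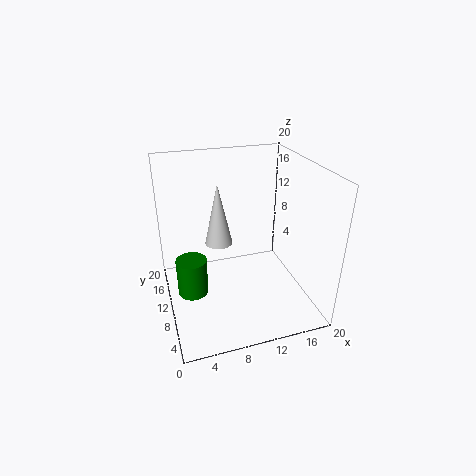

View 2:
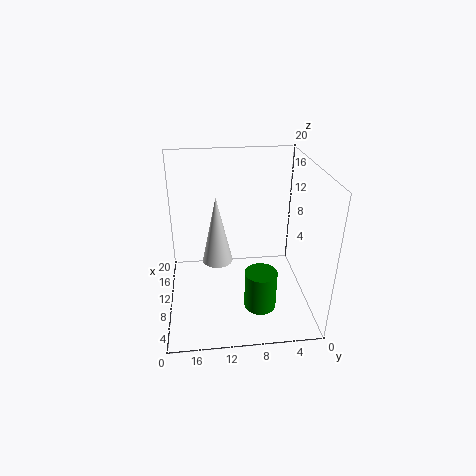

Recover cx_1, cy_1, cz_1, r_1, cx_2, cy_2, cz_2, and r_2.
cx_1 = 3; cy_1 = 8; cz_1 = 4; r_1 = 2; cx_2 = 8; cy_2 = 13; cz_2 = 8; r_2 = 2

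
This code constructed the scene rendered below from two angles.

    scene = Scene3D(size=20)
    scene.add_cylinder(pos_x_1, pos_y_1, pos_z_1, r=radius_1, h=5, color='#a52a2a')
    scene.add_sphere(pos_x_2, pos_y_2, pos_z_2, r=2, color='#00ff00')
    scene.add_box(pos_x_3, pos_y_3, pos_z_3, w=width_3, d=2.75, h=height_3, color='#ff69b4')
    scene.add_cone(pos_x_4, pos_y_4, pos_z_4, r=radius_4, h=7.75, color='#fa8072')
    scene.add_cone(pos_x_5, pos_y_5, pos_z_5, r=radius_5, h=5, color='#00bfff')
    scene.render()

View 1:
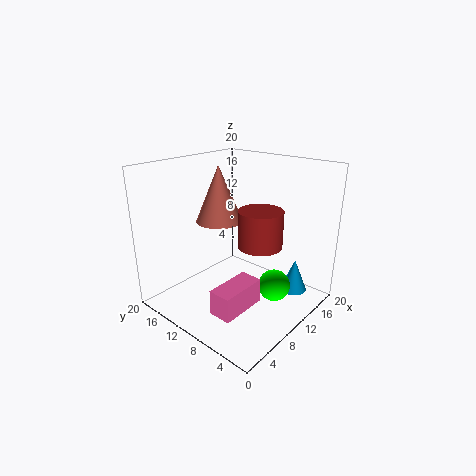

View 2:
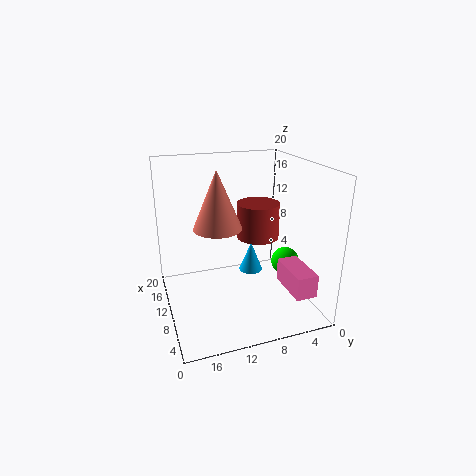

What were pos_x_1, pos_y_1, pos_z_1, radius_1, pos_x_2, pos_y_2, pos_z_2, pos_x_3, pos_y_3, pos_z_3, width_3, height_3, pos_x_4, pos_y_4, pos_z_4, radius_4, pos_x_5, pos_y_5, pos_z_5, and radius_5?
pos_x_1 = 10.75
pos_y_1 = 6.75
pos_z_1 = 9.5
radius_1 = 3
pos_x_2 = 9
pos_y_2 = 3
pos_z_2 = 5.75
pos_x_3 = 0.25
pos_y_3 = 3
pos_z_3 = 5
width_3 = 5.75
height_3 = 3
pos_x_4 = 9.5
pos_y_4 = 13
pos_z_4 = 12
radius_4 = 3.25
pos_x_5 = 17.5
pos_y_5 = 5
pos_z_5 = 0.25
radius_5 = 2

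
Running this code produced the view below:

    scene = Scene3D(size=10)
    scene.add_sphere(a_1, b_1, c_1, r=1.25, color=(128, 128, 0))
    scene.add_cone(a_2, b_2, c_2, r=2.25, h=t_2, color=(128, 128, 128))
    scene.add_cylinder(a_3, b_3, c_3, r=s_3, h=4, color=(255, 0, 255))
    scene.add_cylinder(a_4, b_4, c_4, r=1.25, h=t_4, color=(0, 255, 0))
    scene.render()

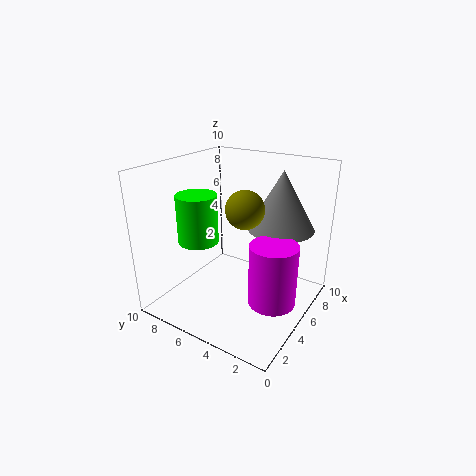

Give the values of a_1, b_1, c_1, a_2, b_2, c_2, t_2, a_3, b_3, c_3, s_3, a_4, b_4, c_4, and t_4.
a_1 = 4.25
b_1 = 4
c_1 = 7.5
a_2 = 6.5
b_2 = 2.5
c_2 = 5.75
t_2 = 4
a_3 = 3.5
b_3 = 1.5
c_3 = 2
s_3 = 1.5
a_4 = 2
b_4 = 6
c_4 = 5.75
t_4 = 3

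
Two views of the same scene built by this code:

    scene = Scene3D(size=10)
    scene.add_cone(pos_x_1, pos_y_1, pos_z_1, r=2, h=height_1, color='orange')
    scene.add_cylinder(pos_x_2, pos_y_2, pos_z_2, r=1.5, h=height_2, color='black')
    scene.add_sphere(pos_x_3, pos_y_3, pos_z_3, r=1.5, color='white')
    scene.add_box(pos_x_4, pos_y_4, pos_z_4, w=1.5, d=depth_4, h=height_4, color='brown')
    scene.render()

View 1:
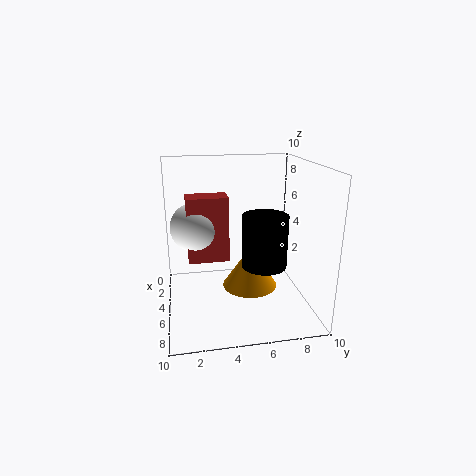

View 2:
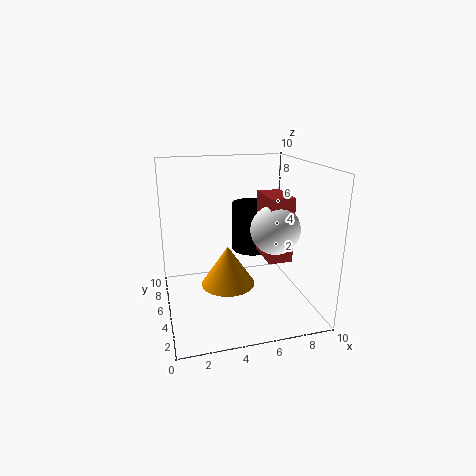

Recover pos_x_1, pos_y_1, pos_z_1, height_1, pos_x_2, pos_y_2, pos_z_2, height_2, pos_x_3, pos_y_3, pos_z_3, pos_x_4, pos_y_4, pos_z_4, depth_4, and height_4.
pos_x_1 = 4.5; pos_y_1 = 6; pos_z_1 = 1; height_1 = 3; pos_x_2 = 6.5; pos_y_2 = 6.5; pos_z_2 = 3.5; height_2 = 3.5; pos_x_3 = 6.5; pos_y_3 = 2; pos_z_3 = 6.5; pos_x_4 = 6; pos_y_4 = 1.5; pos_z_4 = 4.5; depth_4 = 2.5; height_4 = 4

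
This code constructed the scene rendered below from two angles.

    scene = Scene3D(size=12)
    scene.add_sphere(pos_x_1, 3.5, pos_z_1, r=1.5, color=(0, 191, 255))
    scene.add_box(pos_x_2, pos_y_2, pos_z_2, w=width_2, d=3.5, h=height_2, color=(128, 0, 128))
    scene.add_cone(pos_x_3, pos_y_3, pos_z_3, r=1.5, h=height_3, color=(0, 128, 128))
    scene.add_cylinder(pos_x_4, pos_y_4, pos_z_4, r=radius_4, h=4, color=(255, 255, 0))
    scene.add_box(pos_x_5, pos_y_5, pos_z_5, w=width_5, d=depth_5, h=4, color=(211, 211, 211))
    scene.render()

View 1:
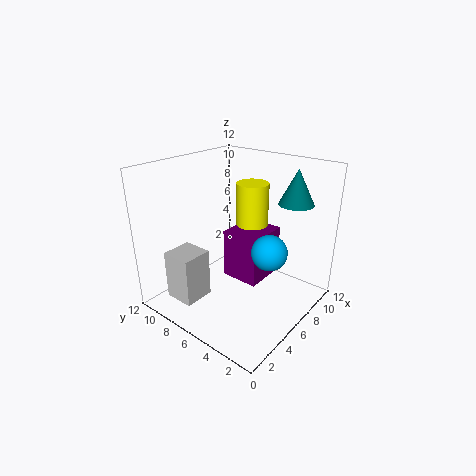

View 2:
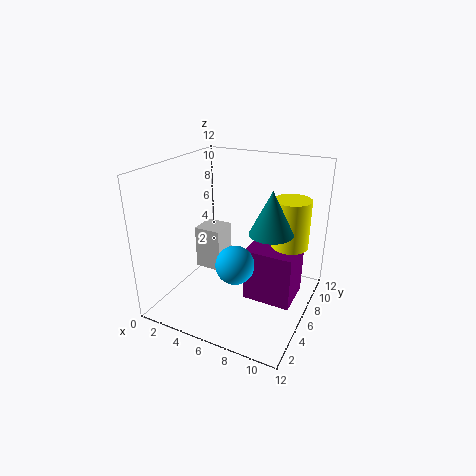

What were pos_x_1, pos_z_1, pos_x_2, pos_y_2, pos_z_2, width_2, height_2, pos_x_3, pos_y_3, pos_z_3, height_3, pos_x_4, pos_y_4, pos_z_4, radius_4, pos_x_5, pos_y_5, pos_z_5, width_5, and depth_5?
pos_x_1 = 7; pos_z_1 = 5; pos_x_2 = 7; pos_y_2 = 5; pos_z_2 = 1; width_2 = 4; height_2 = 4.5; pos_x_3 = 10; pos_y_3 = 3; pos_z_3 = 8.5; height_3 = 3; pos_x_4 = 10; pos_y_4 = 7.5; pos_z_4 = 5.5; radius_4 = 1.5; pos_x_5 = 1; pos_y_5 = 7; pos_z_5 = 1.5; width_5 = 2.5; depth_5 = 2.5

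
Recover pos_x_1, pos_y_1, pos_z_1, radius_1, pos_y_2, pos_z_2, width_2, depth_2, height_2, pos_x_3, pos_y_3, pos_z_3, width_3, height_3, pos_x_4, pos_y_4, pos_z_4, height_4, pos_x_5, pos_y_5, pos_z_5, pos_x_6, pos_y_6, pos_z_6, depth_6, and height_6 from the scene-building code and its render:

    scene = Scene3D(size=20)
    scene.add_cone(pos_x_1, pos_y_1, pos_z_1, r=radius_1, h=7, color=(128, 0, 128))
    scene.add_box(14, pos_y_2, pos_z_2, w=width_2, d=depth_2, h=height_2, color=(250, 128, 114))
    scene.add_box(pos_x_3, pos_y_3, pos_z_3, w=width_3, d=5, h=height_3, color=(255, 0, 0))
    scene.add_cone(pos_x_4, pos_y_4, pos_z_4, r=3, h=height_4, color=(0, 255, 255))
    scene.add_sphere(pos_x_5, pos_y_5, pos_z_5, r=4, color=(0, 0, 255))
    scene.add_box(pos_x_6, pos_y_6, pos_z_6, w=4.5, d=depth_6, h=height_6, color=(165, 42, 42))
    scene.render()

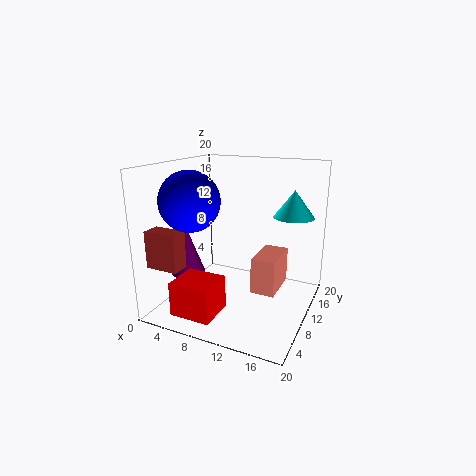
pos_x_1 = 2.5; pos_y_1 = 8.5; pos_z_1 = 4; radius_1 = 2.5; pos_y_2 = 5; pos_z_2 = 5; width_2 = 3; depth_2 = 5.5; height_2 = 4.5; pos_x_3 = 4.5; pos_y_3 = 1; pos_z_3 = 1.5; width_3 = 5.5; height_3 = 4.5; pos_x_4 = 16; pos_y_4 = 16.5; pos_z_4 = 12; height_4 = 4; pos_x_5 = 5; pos_y_5 = 6; pos_z_5 = 15.5; pos_x_6 = 0.5; pos_y_6 = 2; pos_z_6 = 7; depth_6 = 2.5; height_6 = 5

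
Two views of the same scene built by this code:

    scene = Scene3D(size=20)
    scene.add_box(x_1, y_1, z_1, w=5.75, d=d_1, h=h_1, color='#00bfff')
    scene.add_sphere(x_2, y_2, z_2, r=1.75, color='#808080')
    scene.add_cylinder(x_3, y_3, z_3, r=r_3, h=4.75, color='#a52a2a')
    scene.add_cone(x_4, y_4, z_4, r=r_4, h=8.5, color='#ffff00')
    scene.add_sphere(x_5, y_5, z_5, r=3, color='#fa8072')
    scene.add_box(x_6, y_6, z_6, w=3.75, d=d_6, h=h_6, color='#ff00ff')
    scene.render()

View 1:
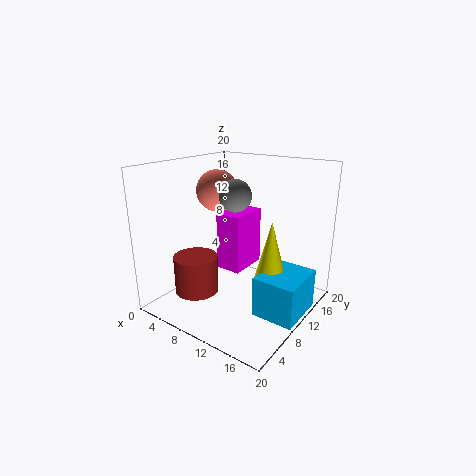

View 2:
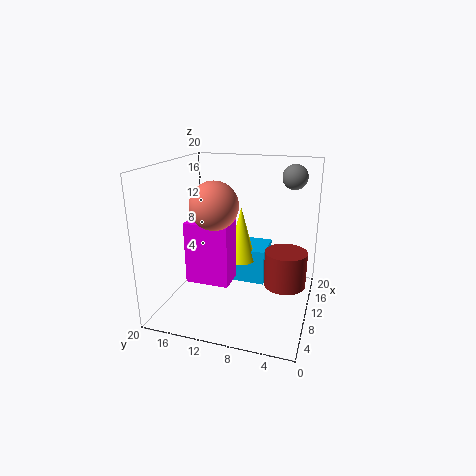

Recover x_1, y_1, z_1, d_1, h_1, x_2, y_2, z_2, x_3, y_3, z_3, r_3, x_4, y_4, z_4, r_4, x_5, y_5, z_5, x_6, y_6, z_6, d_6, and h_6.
x_1 = 14.25, y_1 = 7.25, z_1 = 0.75, d_1 = 7, h_1 = 5.5, x_2 = 14.5, y_2 = 3.25, z_2 = 18, x_3 = 8.5, y_3 = 3, z_3 = 4.75, r_3 = 2.75, x_4 = 14.75, y_4 = 11, z_4 = 4.5, r_4 = 2.25, x_5 = 5.25, y_5 = 11.5, z_5 = 15.75, x_6 = 6, y_6 = 10.25, z_6 = 4.25, d_6 = 6, h_6 = 8.5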